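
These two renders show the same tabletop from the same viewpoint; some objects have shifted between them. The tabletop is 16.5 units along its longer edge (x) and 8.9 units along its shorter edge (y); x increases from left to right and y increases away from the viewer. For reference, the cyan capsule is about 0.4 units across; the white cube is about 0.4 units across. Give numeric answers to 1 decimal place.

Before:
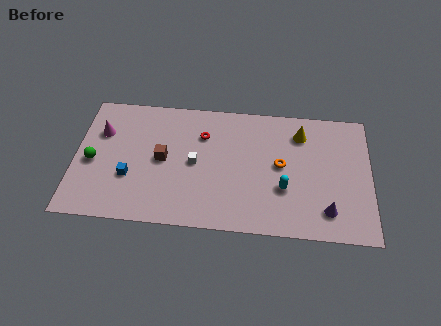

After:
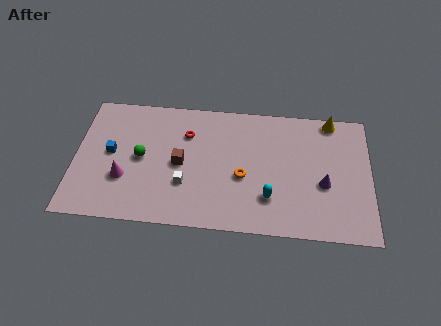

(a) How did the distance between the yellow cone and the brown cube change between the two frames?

+1.1

The distance was about 8.1 in the first image and 9.2 in the second, so they moved 1.1 units further apart.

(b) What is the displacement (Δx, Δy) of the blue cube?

(-1.1, 1.6)

The blue cube started near (3.1, 3.1) and ended near (2.0, 4.7).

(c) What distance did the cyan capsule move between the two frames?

1.1

The cyan capsule moved from about (11.7, 3.1) to (10.9, 2.4), a distance of √(0.8² + 0.7²) ≈ 1.1.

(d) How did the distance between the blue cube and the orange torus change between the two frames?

-1.1

The distance was about 8.6 in the first image and 7.5 in the second, so they moved 1.1 units closer together.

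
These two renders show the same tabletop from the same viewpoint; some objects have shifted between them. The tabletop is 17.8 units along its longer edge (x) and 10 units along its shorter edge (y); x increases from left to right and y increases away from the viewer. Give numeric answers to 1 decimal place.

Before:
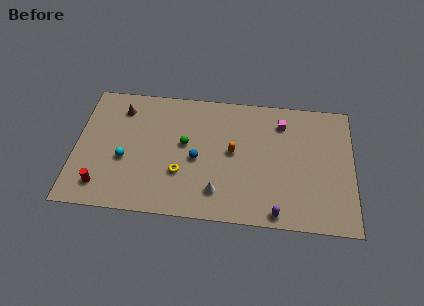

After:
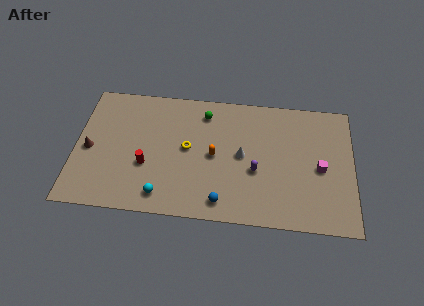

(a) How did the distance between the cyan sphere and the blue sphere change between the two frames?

-0.8

They were about 4.6 units apart before and 3.8 after — 0.8 units closer together.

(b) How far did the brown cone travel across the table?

3.9

From (2.8, 8.0) to (0.9, 4.6), the brown cone covered √(1.9² + 3.4²) ≈ 3.9 units.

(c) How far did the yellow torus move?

2.0

From (6.8, 3.3) to (7.2, 5.3), the yellow torus covered √(0.4² + 2.0²) ≈ 2.0 units.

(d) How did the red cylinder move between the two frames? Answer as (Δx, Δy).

(2.8, 1.9)

The red cylinder was at about (1.8, 1.8) and moved to about (4.6, 3.7).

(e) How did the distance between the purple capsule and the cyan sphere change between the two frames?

-3.9

They were about 10.3 units apart before and 6.4 after — 3.9 units closer together.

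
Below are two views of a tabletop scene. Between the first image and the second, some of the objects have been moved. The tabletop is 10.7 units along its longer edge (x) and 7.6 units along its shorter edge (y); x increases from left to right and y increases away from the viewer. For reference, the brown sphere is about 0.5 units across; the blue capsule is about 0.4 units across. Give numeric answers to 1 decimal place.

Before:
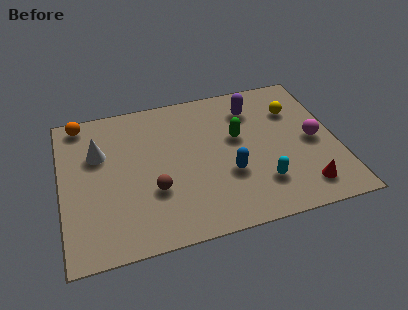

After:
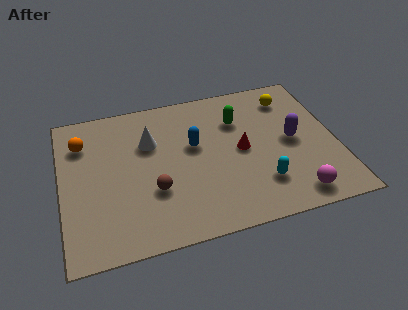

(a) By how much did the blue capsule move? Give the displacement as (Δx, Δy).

(-1.2, 1.8)

The blue capsule started near (6.4, 2.7) and ended near (5.2, 4.5).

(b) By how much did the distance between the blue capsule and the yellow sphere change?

+0.3

Before: roughly 3.9 units apart; after: 4.2. That's 0.3 units further apart.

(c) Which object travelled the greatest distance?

the red cone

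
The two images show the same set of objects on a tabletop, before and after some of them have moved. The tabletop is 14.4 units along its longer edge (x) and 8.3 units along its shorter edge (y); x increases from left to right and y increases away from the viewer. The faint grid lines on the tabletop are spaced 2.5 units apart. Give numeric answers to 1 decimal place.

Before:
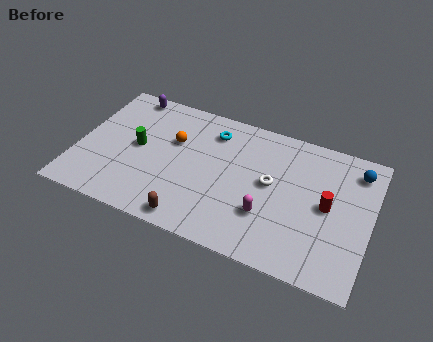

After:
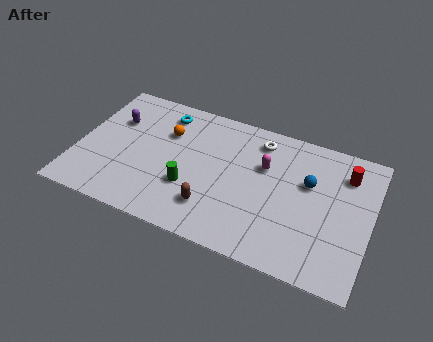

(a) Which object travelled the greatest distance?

the green cylinder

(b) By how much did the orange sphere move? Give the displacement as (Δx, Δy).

(-0.4, 0.4)

The orange sphere was at about (4.6, 5.3) and moved to about (4.2, 5.7).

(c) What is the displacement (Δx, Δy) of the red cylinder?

(0.7, 2.2)

From the two frames, the red cylinder sits at roughly (12.3, 4.2) before and (13.0, 6.4) after.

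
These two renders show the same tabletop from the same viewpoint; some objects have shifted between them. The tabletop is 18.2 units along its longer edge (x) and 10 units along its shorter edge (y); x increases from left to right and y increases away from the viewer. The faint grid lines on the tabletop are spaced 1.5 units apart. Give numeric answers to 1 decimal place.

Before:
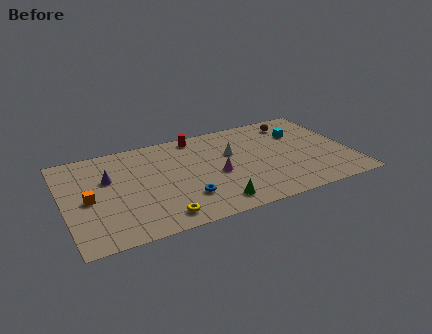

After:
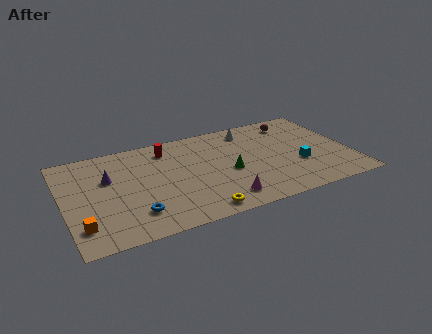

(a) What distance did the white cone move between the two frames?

2.5

The white cone was near (10.8, 6.3) before and (12.2, 8.4) after, so it travelled √(1.4² + 2.1²) ≈ 2.5 units.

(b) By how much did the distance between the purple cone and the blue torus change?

-1.5

Before: roughly 5.8 units apart; after: 4.3. That's 1.5 units closer together.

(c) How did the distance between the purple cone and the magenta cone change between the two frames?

+1.3

They were about 7.0 units apart before and 8.3 after — 1.3 units further apart.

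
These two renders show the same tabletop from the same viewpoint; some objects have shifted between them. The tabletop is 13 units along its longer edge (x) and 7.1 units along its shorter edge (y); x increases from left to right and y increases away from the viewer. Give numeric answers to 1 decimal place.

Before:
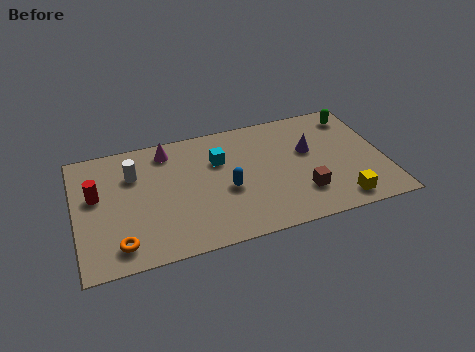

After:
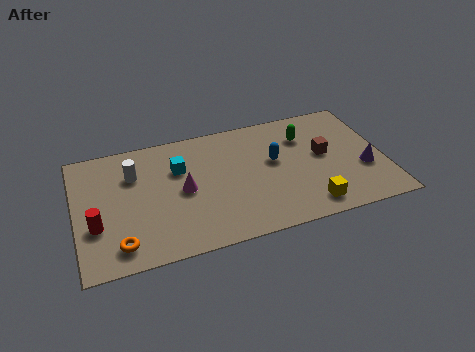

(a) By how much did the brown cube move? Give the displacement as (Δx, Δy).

(1.1, 2.0)

From the two frames, the brown cube sits at roughly (9.4, 1.9) before and (10.5, 3.9) after.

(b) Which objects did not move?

the white cylinder and the orange torus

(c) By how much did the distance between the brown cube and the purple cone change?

-0.4

The distance was about 2.5 in the first image and 2.1 in the second, so they moved 0.4 units closer together.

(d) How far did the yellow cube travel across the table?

1.3

From (10.9, 1.0) to (9.6, 1.1), the yellow cube covered √(1.3² + 0.1²) ≈ 1.3 units.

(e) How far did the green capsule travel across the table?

2.3

The green capsule moved from about (12.0, 5.9) to (9.8, 5.2), a distance of √(2.2² + 0.7²) ≈ 2.3.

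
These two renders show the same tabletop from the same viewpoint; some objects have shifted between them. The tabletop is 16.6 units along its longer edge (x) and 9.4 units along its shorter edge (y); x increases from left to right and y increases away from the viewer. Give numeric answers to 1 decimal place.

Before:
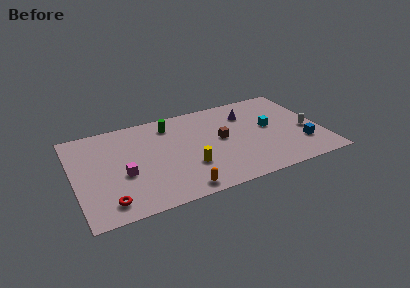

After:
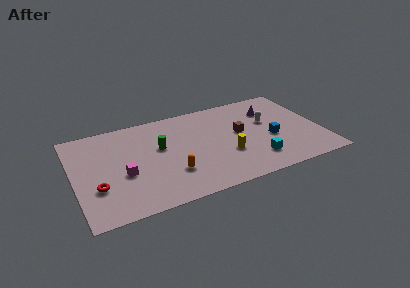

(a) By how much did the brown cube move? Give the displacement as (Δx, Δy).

(1.3, 0.2)

The brown cube started near (9.9, 5.0) and ended near (11.2, 5.2).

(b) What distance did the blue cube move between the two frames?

2.3

From (15.1, 2.6) to (13.2, 3.9), the blue cube covered √(1.9² + 1.3²) ≈ 2.3 units.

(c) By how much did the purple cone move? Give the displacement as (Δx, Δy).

(1.6, -0.1)

The purple cone was at about (11.9, 7.0) and moved to about (13.5, 6.9).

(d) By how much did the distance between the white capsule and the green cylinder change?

-2.3

The distance was about 9.7 in the first image and 7.4 in the second, so they moved 2.3 units closer together.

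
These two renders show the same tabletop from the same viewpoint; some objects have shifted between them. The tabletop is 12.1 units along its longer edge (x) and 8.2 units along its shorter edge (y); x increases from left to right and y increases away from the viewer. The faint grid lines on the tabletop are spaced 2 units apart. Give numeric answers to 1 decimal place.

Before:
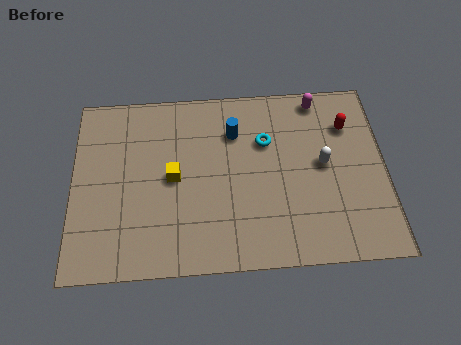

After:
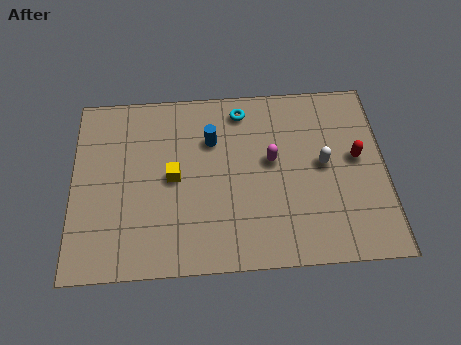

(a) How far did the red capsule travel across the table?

1.5

The red capsule was near (10.7, 6.0) before and (11.0, 4.5) after, so it travelled √(0.3² + 1.5²) ≈ 1.5 units.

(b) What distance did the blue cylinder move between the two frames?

0.9

The blue cylinder moved from about (6.3, 6.0) to (5.4, 5.7), a distance of √(0.9² + 0.3²) ≈ 0.9.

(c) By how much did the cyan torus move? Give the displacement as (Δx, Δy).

(-0.9, 1.5)

The cyan torus started near (7.5, 5.5) and ended near (6.6, 7.0).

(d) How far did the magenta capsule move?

3.3

The magenta capsule was near (9.6, 7.3) before and (7.7, 4.6) after, so it travelled √(1.9² + 2.7²) ≈ 3.3 units.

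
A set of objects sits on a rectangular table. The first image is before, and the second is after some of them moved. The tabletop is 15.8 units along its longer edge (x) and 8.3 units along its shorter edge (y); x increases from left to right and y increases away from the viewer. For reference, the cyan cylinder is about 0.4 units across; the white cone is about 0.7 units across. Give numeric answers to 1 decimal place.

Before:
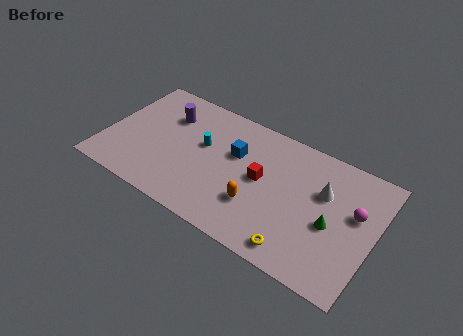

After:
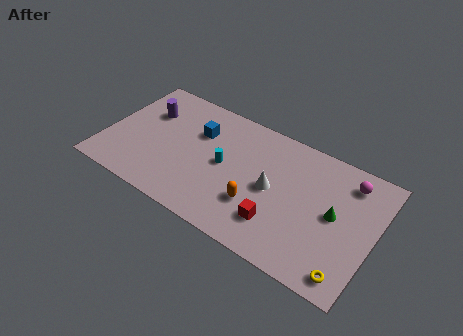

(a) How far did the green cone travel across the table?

0.7

From (13.4, 3.6) to (13.5, 4.3), the green cone covered √(0.1² + 0.7²) ≈ 0.7 units.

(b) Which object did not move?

the orange capsule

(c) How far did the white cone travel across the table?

3.1

The white cone moved from about (12.7, 5.4) to (9.9, 4.1), a distance of √(2.8² + 1.3²) ≈ 3.1.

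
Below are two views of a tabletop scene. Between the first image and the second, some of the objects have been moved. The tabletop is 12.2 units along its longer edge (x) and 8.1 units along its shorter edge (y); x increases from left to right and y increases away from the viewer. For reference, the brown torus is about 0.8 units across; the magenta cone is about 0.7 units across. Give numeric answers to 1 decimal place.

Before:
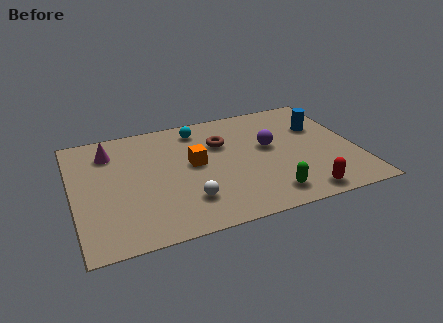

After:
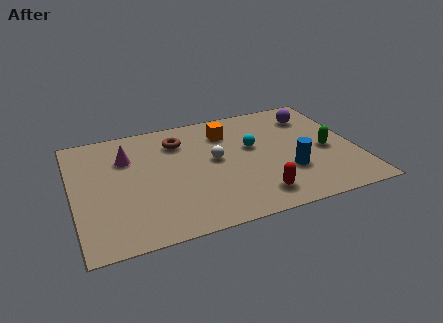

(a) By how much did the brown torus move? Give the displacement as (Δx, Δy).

(-1.8, 0.7)

The brown torus was at about (6.5, 5.5) and moved to about (4.7, 6.2).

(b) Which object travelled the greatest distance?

the green capsule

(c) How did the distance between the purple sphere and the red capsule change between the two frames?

+1.9

Before: roughly 3.8 units apart; after: 5.7. That's 1.9 units further apart.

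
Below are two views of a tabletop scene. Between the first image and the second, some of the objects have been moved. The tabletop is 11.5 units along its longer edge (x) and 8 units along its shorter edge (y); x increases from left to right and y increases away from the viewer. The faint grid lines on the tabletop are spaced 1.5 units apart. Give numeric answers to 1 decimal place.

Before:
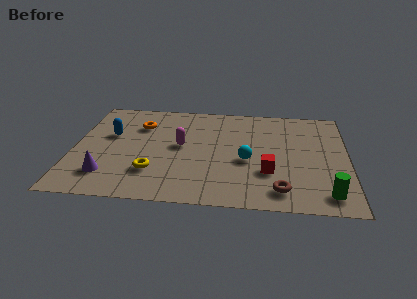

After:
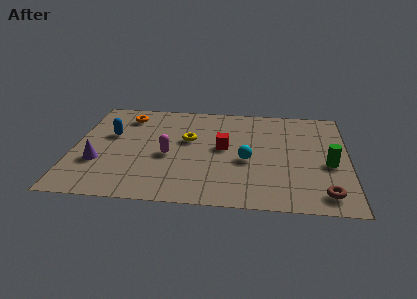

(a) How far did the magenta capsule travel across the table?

0.9

The magenta capsule moved from about (4.5, 4.3) to (4.0, 3.5), a distance of √(0.5² + 0.8²) ≈ 0.9.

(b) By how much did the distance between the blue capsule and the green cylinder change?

-0.5

The distance was about 9.8 in the first image and 9.3 in the second, so they moved 0.5 units closer together.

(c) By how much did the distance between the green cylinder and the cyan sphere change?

-0.6

They were about 4.0 units apart before and 3.4 after — 0.6 units closer together.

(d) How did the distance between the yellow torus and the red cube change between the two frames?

-3.2

They were about 4.8 units apart before and 1.6 after — 3.2 units closer together.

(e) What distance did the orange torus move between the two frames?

0.9

The orange torus was near (2.7, 5.8) before and (2.1, 6.5) after, so it travelled √(0.6² + 0.7²) ≈ 0.9 units.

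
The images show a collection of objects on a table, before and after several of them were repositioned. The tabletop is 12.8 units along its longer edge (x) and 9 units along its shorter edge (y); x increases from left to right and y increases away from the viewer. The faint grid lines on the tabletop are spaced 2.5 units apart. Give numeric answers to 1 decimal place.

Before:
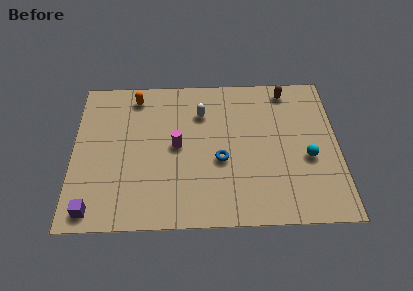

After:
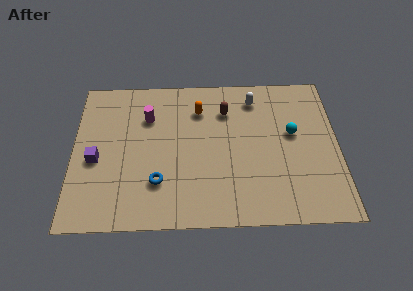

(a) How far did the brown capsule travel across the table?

3.2

The brown capsule moved from about (10.4, 7.9) to (7.4, 6.7), a distance of √(3.0² + 1.2²) ≈ 3.2.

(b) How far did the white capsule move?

2.7

The white capsule was near (6.2, 6.6) before and (8.8, 7.4) after, so it travelled √(2.6² + 0.8²) ≈ 2.7 units.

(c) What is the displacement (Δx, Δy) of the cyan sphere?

(-0.7, 1.5)

The cyan sphere was at about (11.3, 3.7) and moved to about (10.6, 5.2).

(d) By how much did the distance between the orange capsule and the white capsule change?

-0.6

Before: roughly 3.4 units apart; after: 2.8. That's 0.6 units closer together.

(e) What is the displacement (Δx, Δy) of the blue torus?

(-3.0, -1.2)

The blue torus started near (7.1, 3.7) and ended near (4.1, 2.5).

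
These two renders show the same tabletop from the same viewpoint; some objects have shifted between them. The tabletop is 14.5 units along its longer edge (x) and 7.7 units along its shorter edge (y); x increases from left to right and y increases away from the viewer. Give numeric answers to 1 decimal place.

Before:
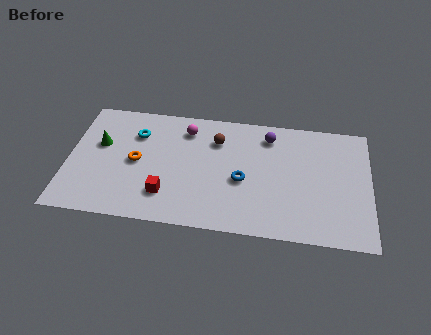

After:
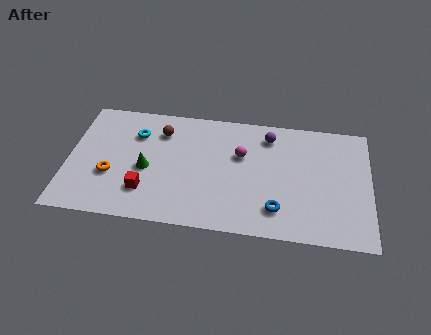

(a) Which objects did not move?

the purple sphere and the cyan torus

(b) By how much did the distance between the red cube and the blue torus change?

+2.4

They were about 3.9 units apart before and 6.3 after — 2.4 units further apart.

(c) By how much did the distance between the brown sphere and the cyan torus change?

-2.7

They were about 3.9 units apart before and 1.2 after — 2.7 units closer together.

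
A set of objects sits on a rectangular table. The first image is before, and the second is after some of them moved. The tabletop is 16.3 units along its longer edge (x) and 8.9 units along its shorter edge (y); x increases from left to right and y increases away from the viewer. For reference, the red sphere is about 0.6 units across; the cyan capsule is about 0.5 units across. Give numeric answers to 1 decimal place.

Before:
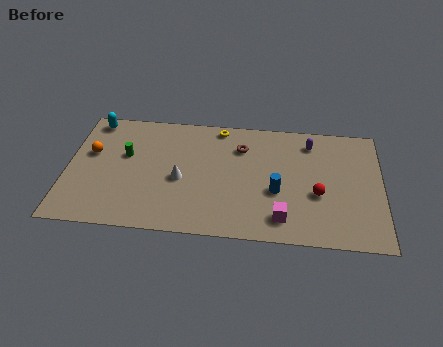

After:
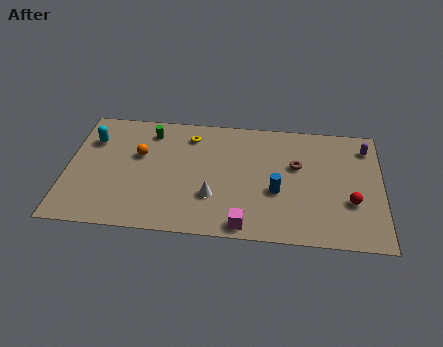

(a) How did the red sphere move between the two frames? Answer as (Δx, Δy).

(1.7, -0.4)

The red sphere was at about (13.0, 3.5) and moved to about (14.7, 3.1).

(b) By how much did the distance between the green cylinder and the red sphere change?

+1.1

The distance was about 10.2 in the first image and 11.3 in the second, so they moved 1.1 units further apart.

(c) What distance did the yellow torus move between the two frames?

1.7

The yellow torus was near (7.8, 8.0) before and (6.3, 7.2) after, so it travelled √(1.5² + 0.8²) ≈ 1.7 units.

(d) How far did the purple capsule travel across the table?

2.9

The purple capsule moved from about (12.6, 7.3) to (15.5, 7.2), a distance of √(2.9² + 0.1²) ≈ 2.9.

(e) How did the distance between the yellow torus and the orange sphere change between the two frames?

-4.0

The distance was about 7.1 in the first image and 3.1 in the second, so they moved 4.0 units closer together.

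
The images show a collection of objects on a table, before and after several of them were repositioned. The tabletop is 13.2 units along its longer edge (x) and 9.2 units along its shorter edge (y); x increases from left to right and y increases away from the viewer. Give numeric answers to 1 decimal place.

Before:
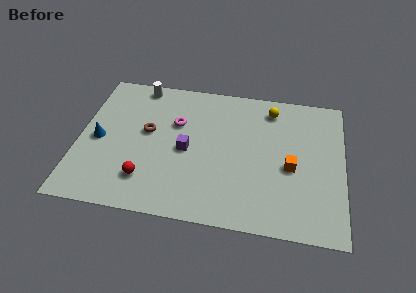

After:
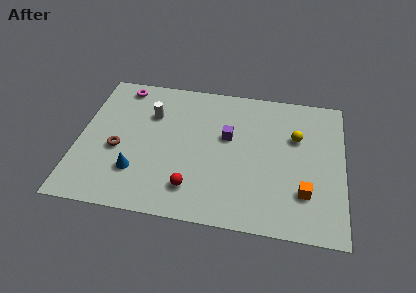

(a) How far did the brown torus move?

2.0

The brown torus was near (3.4, 5.2) before and (2.0, 3.8) after, so it travelled √(1.4² + 1.4²) ≈ 2.0 units.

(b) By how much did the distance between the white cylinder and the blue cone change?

-0.5

They were about 4.4 units apart before and 3.9 after — 0.5 units closer together.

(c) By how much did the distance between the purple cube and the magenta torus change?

+4.3

They were about 1.8 units apart before and 6.1 after — 4.3 units further apart.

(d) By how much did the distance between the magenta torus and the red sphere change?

+3.2

They were about 4.1 units apart before and 7.3 after — 3.2 units further apart.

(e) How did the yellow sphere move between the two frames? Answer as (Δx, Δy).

(1.3, -1.7)

From the two frames, the yellow sphere sits at roughly (9.5, 7.7) before and (10.8, 6.0) after.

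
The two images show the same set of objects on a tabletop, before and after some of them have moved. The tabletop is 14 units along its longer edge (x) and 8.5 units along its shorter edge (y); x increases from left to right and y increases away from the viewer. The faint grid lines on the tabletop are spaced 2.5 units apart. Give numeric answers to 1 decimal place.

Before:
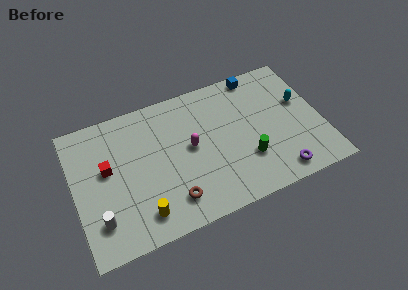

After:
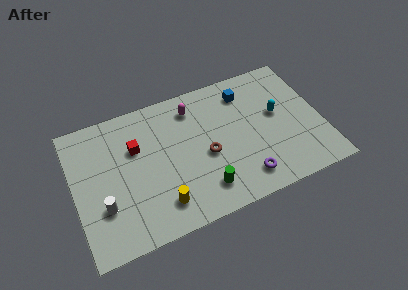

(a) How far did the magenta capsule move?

2.4

From (6.6, 4.5) to (7.0, 6.9), the magenta capsule covered √(0.4² + 2.4²) ≈ 2.4 units.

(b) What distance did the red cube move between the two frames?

1.8

The red cube was near (1.9, 4.9) before and (3.6, 5.6) after, so it travelled √(1.7² + 0.7²) ≈ 1.8 units.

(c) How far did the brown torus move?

3.0

The brown torus moved from about (5.2, 1.7) to (7.4, 3.7), a distance of √(2.2² + 2.0²) ≈ 3.0.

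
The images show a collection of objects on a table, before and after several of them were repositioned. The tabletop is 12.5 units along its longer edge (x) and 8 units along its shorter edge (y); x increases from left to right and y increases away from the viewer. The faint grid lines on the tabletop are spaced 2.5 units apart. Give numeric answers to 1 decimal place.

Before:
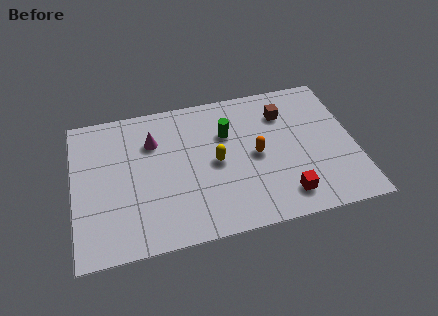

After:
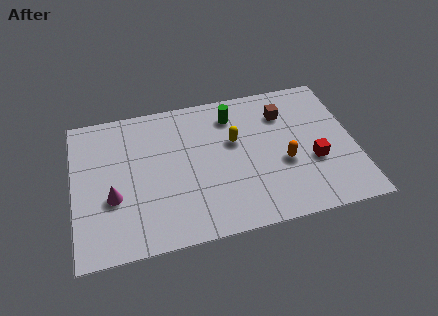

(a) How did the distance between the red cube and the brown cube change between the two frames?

-1.4

They were about 4.6 units apart before and 3.2 after — 1.4 units closer together.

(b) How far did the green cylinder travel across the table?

1.0

The green cylinder moved from about (6.9, 5.4) to (7.2, 6.4), a distance of √(0.3² + 1.0²) ≈ 1.0.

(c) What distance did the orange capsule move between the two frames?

1.4

From (8.1, 3.9) to (9.3, 3.2), the orange capsule covered √(1.2² + 0.7²) ≈ 1.4 units.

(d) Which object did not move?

the brown cube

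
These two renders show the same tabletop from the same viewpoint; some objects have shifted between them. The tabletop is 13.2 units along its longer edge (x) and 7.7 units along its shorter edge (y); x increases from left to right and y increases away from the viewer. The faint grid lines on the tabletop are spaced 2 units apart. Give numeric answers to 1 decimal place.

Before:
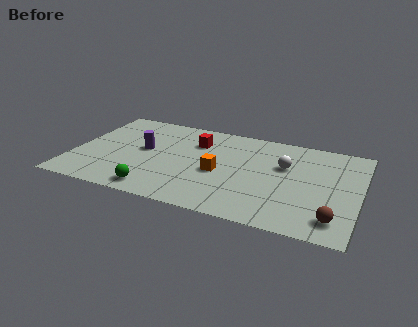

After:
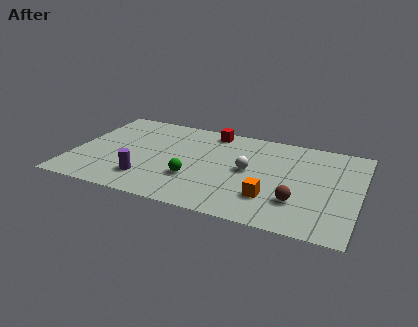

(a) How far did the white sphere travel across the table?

1.8

The white sphere moved from about (9.7, 4.9) to (8.1, 4.0), a distance of √(1.6² + 0.9²) ≈ 1.8.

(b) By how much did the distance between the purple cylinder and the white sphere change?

-1.5

The distance was about 6.5 in the first image and 5.0 in the second, so they moved 1.5 units closer together.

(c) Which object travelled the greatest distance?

the orange cube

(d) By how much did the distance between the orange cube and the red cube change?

+3.1

The distance was about 2.6 in the first image and 5.7 in the second, so they moved 3.1 units further apart.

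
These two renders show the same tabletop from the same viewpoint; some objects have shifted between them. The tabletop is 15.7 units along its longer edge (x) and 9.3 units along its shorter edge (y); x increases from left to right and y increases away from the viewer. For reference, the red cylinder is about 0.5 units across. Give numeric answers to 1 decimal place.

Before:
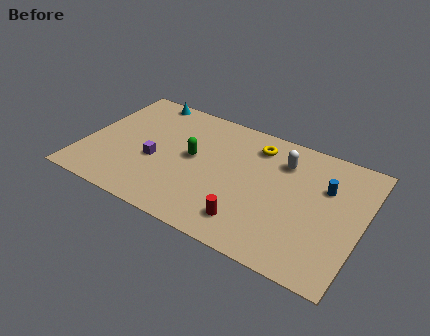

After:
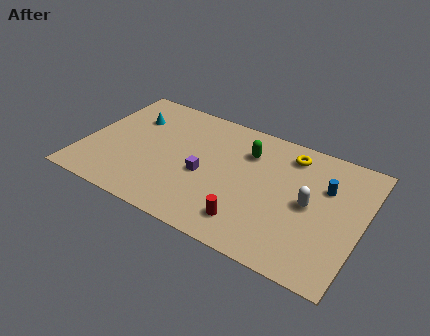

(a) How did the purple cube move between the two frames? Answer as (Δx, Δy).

(2.8, 0.2)

The purple cube started near (4.1, 3.8) and ended near (6.9, 4.0).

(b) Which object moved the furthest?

the green capsule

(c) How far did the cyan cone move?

1.9

The cyan cone was near (2.7, 8.5) before and (2.3, 6.6) after, so it travelled √(0.4² + 1.9²) ≈ 1.9 units.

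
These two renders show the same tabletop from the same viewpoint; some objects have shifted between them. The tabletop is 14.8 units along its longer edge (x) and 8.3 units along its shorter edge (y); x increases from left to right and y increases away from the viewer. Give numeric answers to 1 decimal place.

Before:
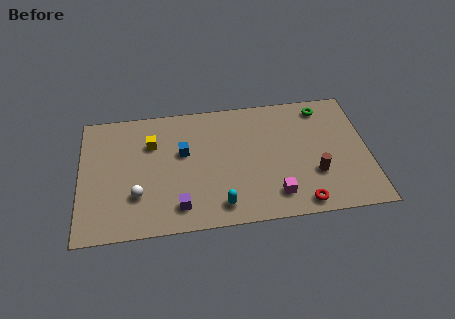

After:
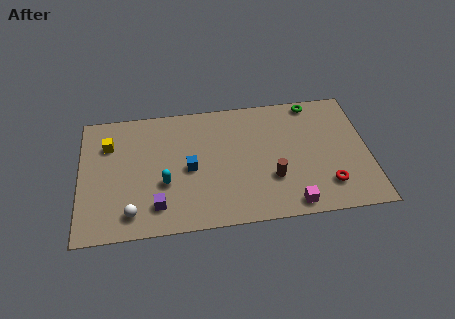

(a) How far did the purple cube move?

1.1

From (5.0, 1.5) to (3.9, 1.7), the purple cube covered √(1.1² + 0.2²) ≈ 1.1 units.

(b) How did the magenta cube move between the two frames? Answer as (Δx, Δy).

(0.8, -0.7)

The magenta cube was at about (9.9, 1.6) and moved to about (10.7, 0.9).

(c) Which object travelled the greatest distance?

the cyan capsule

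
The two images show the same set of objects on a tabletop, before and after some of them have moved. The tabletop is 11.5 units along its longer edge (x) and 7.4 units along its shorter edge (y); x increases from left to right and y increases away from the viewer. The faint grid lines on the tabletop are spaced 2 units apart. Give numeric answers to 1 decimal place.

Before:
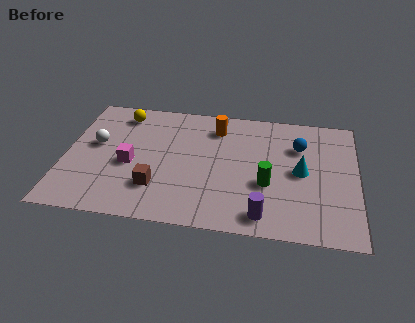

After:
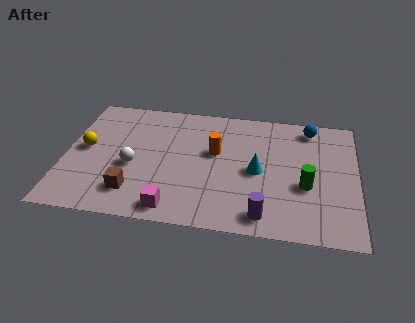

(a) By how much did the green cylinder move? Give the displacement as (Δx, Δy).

(1.5, 0.1)

The green cylinder was at about (8.0, 2.8) and moved to about (9.5, 2.9).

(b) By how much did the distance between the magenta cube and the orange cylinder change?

-0.5

They were about 4.3 units apart before and 3.8 after — 0.5 units closer together.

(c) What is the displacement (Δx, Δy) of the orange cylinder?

(0.0, -1.5)

The orange cylinder was at about (5.9, 5.9) and moved to about (5.9, 4.4).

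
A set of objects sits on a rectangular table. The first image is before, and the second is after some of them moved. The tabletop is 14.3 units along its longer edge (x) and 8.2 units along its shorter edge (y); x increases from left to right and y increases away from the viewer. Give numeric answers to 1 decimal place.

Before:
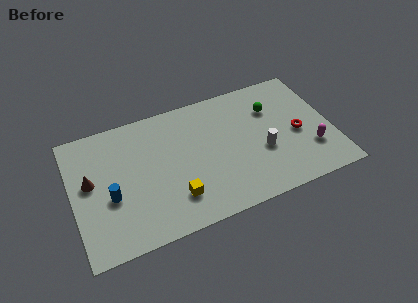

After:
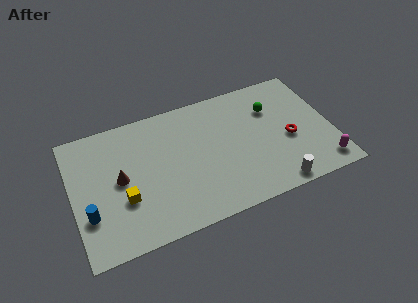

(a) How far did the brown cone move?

1.6

The brown cone moved from about (1.0, 4.6) to (2.6, 4.2), a distance of √(1.6² + 0.4²) ≈ 1.6.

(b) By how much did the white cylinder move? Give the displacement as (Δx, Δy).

(0.4, -2.4)

From the two frames, the white cylinder sits at roughly (10.4, 3.2) before and (10.8, 0.8) after.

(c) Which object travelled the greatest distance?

the yellow cube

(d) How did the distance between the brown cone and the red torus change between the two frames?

-2.1

The distance was about 11.4 in the first image and 9.3 in the second, so they moved 2.1 units closer together.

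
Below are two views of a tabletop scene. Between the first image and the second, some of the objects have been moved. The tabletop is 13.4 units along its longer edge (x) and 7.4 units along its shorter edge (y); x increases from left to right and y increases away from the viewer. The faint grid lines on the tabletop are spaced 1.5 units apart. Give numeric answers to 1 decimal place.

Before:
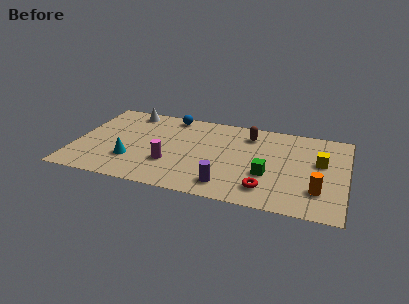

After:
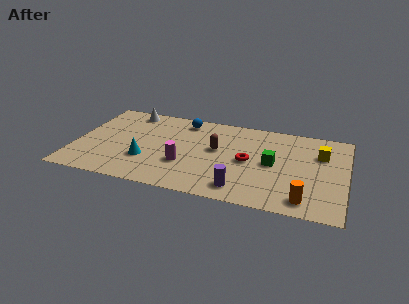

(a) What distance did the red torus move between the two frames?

2.3

The red torus was near (9.6, 1.5) before and (8.6, 3.6) after, so it travelled √(1.0² + 2.1²) ≈ 2.3 units.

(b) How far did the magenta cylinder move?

0.7

From (4.8, 2.4) to (5.5, 2.5), the magenta cylinder covered √(0.7² + 0.1²) ≈ 0.7 units.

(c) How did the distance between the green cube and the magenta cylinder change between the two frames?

-0.3

They were about 4.8 units apart before and 4.5 after — 0.3 units closer together.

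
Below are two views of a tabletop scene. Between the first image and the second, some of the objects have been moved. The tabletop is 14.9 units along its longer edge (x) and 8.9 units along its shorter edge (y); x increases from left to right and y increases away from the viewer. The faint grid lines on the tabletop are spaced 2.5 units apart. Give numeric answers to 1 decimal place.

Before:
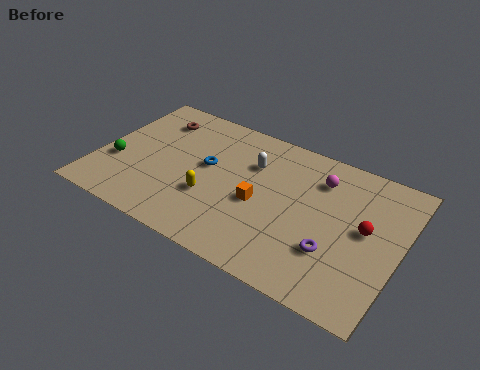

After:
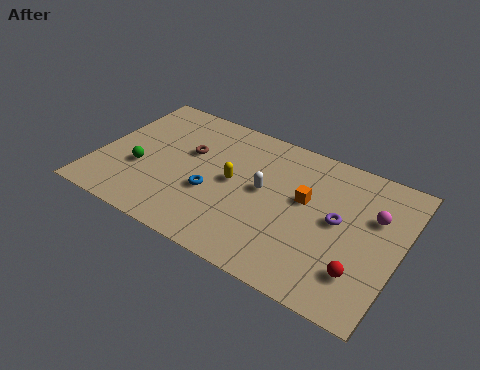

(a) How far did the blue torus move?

1.7

The blue torus moved from about (5.3, 5.0) to (5.8, 3.4), a distance of √(0.5² + 1.6²) ≈ 1.7.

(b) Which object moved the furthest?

the magenta sphere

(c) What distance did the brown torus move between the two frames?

2.5

From (2.3, 7.0) to (4.3, 5.5), the brown torus covered √(2.0² + 1.5²) ≈ 2.5 units.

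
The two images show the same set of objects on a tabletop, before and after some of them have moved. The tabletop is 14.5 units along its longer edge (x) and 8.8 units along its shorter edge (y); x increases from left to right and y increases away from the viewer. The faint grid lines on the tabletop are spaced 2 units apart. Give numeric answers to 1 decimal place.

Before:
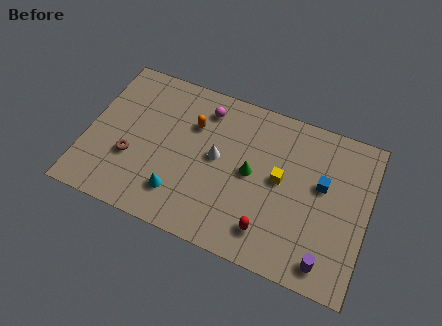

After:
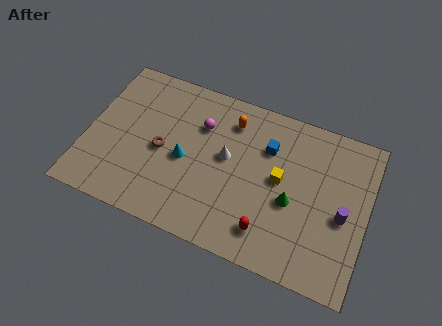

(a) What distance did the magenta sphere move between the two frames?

1.0

The magenta sphere moved from about (5.8, 7.2) to (5.7, 6.2), a distance of √(0.1² + 1.0²) ≈ 1.0.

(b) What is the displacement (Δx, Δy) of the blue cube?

(-2.9, 1.0)

The blue cube was at about (12.1, 5.2) and moved to about (9.2, 6.2).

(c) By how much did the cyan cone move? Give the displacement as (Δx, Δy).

(0.1, 2.0)

The cyan cone was at about (5.0, 2.0) and moved to about (5.1, 4.0).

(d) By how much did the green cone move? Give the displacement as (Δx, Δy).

(2.2, -0.8)

From the two frames, the green cone sits at roughly (8.5, 4.5) before and (10.7, 3.7) after.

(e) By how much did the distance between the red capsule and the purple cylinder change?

+1.2

The distance was about 3.0 in the first image and 4.2 in the second, so they moved 1.2 units further apart.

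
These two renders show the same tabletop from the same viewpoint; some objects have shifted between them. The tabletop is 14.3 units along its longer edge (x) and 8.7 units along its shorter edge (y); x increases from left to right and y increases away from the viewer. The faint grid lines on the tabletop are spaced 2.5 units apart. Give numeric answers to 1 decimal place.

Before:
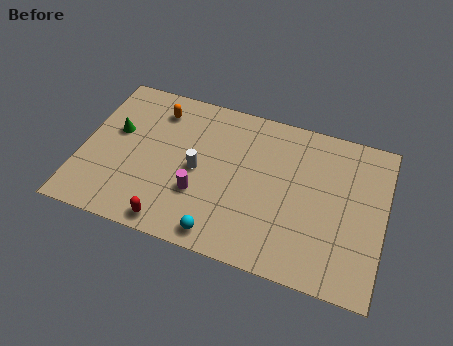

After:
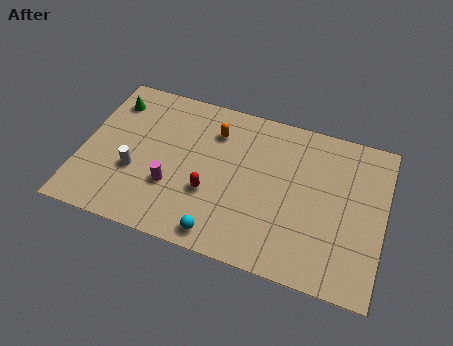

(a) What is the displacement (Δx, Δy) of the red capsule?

(1.6, 2.2)

The red capsule started near (4.6, 0.9) and ended near (6.2, 3.1).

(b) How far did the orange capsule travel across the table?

2.8

The orange capsule was near (3.3, 7.0) before and (6.1, 6.6) after, so it travelled √(2.8² + 0.4²) ≈ 2.8 units.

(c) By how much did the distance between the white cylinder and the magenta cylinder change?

+0.5

The distance was about 1.3 in the first image and 1.8 in the second, so they moved 0.5 units further apart.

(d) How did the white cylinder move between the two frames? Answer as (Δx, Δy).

(-2.9, -1.0)

The white cylinder was at about (5.5, 4.2) and moved to about (2.6, 3.2).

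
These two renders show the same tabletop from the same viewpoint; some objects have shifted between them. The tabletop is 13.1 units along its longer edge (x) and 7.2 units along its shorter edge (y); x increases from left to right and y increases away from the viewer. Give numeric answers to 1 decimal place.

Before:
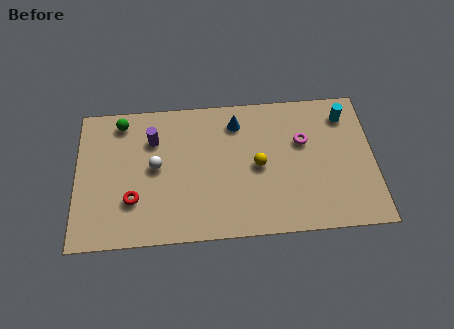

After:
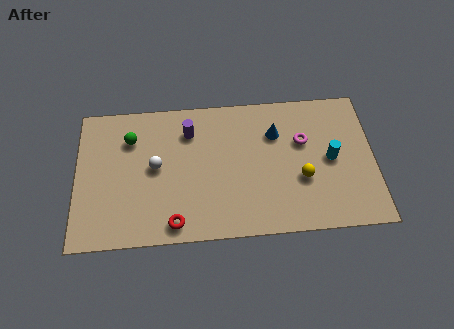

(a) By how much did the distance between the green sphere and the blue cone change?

+1.3

The distance was about 5.1 in the first image and 6.4 in the second, so they moved 1.3 units further apart.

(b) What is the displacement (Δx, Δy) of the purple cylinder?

(1.6, 0.3)

The purple cylinder was at about (3.4, 5.2) and moved to about (5.0, 5.5).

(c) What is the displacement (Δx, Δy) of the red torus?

(1.8, -1.3)

The red torus was at about (2.5, 2.2) and moved to about (4.3, 0.9).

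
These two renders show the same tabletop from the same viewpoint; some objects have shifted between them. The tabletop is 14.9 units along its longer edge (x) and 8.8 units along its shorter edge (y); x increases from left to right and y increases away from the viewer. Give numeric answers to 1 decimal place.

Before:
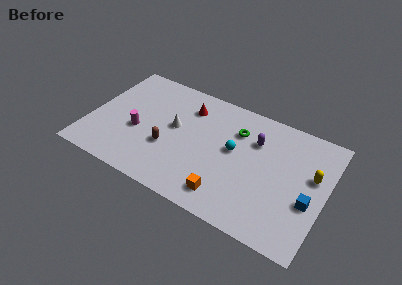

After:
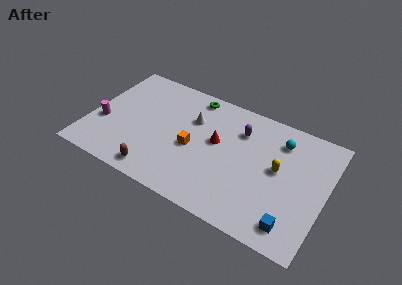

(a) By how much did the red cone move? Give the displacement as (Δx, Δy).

(2.1, -1.8)

From the two frames, the red cone sits at roughly (5.9, 6.8) before and (8.0, 5.0) after.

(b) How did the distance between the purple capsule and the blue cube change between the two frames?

+1.8

Before: roughly 4.6 units apart; after: 6.4. That's 1.8 units further apart.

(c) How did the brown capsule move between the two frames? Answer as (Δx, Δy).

(-0.4, -2.1)

The brown capsule started near (5.1, 3.2) and ended near (4.7, 1.1).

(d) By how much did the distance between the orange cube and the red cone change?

-4.4

The distance was about 6.2 in the first image and 1.8 in the second, so they moved 4.4 units closer together.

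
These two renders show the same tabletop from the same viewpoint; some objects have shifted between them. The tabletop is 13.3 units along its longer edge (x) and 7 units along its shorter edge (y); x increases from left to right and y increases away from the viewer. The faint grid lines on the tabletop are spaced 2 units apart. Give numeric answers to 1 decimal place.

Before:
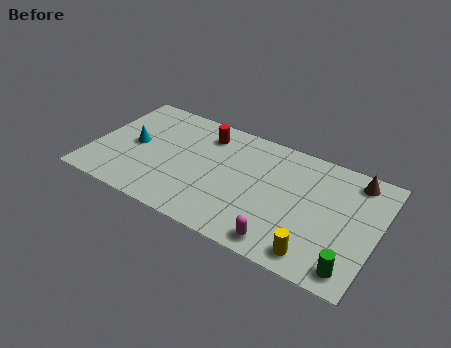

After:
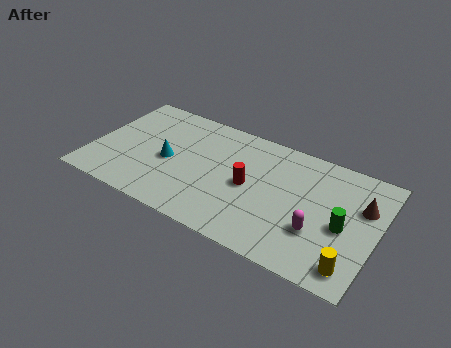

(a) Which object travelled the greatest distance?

the red cylinder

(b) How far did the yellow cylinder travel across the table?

1.6

From (10.8, 1.0) to (12.4, 1.1), the yellow cylinder covered √(1.6² + 0.1²) ≈ 1.6 units.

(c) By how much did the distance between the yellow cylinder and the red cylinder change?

-1.9

They were about 7.4 units apart before and 5.5 after — 1.9 units closer together.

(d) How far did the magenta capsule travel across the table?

2.0

The magenta capsule was near (9.3, 0.9) before and (10.7, 2.3) after, so it travelled √(1.4² + 1.4²) ≈ 2.0 units.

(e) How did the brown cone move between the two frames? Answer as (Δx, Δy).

(0.5, -1.4)

The brown cone was at about (12.0, 6.0) and moved to about (12.5, 4.6).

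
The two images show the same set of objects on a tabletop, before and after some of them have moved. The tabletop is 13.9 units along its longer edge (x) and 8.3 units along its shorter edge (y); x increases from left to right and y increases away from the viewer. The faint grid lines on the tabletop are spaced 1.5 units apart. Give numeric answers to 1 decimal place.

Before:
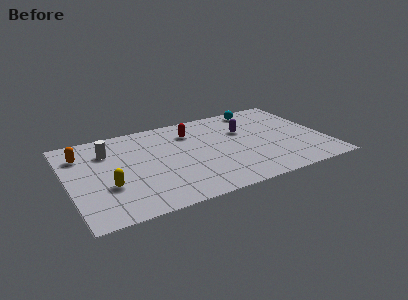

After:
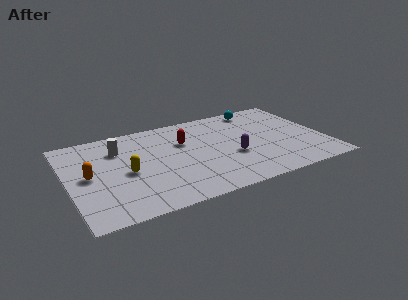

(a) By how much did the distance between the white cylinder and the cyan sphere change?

-0.6

The distance was about 8.6 in the first image and 8.0 in the second, so they moved 0.6 units closer together.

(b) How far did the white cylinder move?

0.6

From (2.3, 6.1) to (2.9, 6.1), the white cylinder covered √(0.6² + 0.0²) ≈ 0.6 units.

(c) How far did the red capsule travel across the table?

0.9

The red capsule was near (6.9, 6.3) before and (6.4, 5.5) after, so it travelled √(0.5² + 0.8²) ≈ 0.9 units.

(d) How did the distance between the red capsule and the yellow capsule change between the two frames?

-2.3

Before: roughly 6.0 units apart; after: 3.7. That's 2.3 units closer together.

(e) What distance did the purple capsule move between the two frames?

2.4

The purple capsule moved from about (9.7, 5.4) to (8.8, 3.2), a distance of √(0.9² + 2.2²) ≈ 2.4.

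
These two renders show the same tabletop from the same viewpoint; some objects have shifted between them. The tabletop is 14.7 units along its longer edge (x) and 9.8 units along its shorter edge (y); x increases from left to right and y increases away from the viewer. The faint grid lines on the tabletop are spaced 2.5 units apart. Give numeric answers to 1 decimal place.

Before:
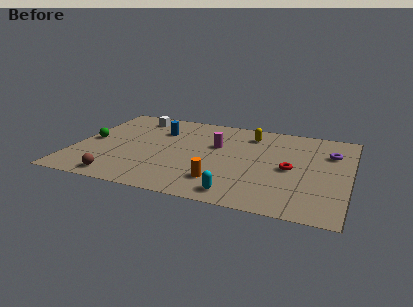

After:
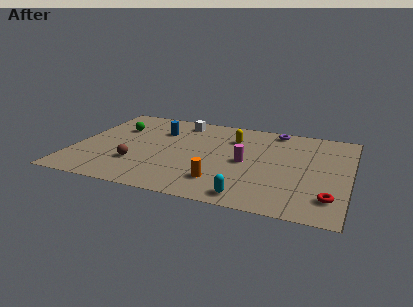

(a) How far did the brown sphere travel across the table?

1.9

The brown sphere moved from about (2.8, 1.1) to (3.5, 2.9), a distance of √(0.7² + 1.8²) ≈ 1.9.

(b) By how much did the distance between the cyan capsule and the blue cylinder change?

+0.5

Before: roughly 7.5 units apart; after: 8.0. That's 0.5 units further apart.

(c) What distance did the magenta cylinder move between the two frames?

2.2

From (7.5, 6.1) to (9.2, 4.7), the magenta cylinder covered √(1.7² + 1.4²) ≈ 2.2 units.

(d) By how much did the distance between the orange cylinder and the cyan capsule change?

+0.5

The distance was about 1.4 in the first image and 1.9 in the second, so they moved 0.5 units further apart.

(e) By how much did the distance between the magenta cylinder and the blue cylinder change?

+2.1

The distance was about 3.3 in the first image and 5.4 in the second, so they moved 2.1 units further apart.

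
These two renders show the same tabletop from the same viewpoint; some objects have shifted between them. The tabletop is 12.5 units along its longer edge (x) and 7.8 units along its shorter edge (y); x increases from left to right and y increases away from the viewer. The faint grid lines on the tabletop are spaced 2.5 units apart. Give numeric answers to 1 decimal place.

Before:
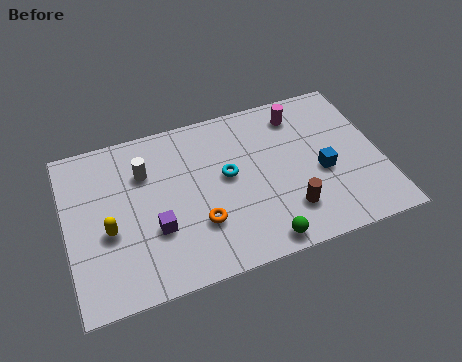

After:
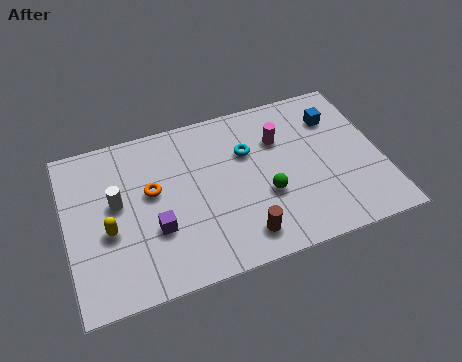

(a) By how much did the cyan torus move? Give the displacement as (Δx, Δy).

(0.9, 0.9)

From the two frames, the cyan torus sits at roughly (6.4, 4.3) before and (7.3, 5.2) after.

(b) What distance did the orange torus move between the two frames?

2.7

The orange torus moved from about (5.1, 2.4) to (3.4, 4.5), a distance of √(1.7² + 2.1²) ≈ 2.7.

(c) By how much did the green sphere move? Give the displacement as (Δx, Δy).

(0.4, 2.1)

The green sphere was at about (7.4, 0.8) and moved to about (7.8, 2.9).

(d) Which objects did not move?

the yellow capsule and the purple cube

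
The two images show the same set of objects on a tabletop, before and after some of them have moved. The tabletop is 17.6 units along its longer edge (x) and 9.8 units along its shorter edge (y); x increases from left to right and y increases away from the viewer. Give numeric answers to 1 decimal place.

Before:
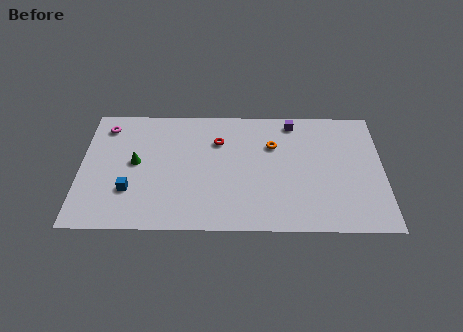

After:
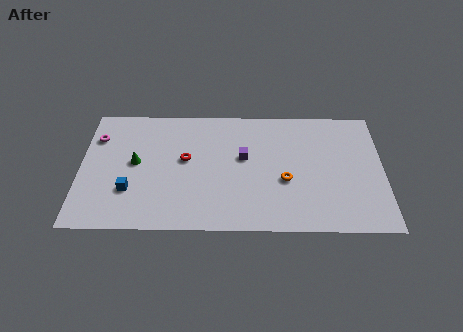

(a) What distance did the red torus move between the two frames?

2.4

From (8.0, 7.0) to (6.1, 5.5), the red torus covered √(1.9² + 1.5²) ≈ 2.4 units.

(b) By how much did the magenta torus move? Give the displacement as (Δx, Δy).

(-0.5, -0.9)

From the two frames, the magenta torus sits at roughly (1.4, 8.1) before and (0.9, 7.2) after.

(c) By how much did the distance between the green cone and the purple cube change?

-3.5

The distance was about 9.8 in the first image and 6.3 in the second, so they moved 3.5 units closer together.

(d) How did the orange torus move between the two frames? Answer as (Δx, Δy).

(0.7, -2.8)

From the two frames, the orange torus sits at roughly (11.2, 6.7) before and (11.9, 3.9) after.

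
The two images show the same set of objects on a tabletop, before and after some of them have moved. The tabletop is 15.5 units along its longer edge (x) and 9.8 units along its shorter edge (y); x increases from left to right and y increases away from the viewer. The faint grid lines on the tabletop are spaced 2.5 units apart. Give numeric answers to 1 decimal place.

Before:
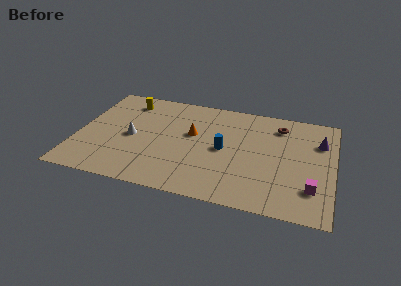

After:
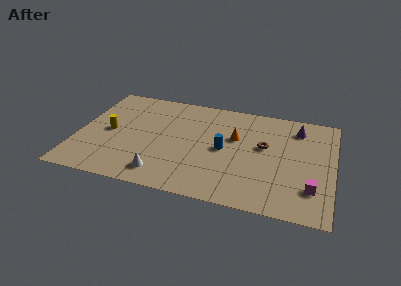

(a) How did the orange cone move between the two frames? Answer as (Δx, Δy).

(2.6, 0.3)

The orange cone was at about (6.9, 5.8) and moved to about (9.5, 6.1).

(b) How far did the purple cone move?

1.7

The purple cone was near (14.6, 6.9) before and (13.2, 7.9) after, so it travelled √(1.4² + 1.0²) ≈ 1.7 units.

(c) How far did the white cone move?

3.7

From (3.3, 4.6) to (5.4, 1.6), the white cone covered √(2.1² + 3.0²) ≈ 3.7 units.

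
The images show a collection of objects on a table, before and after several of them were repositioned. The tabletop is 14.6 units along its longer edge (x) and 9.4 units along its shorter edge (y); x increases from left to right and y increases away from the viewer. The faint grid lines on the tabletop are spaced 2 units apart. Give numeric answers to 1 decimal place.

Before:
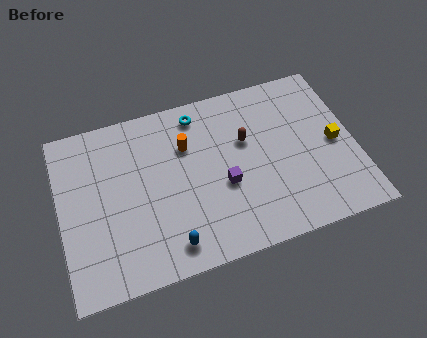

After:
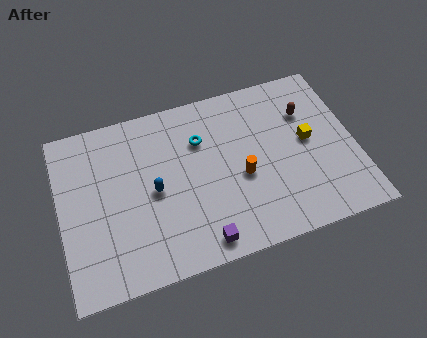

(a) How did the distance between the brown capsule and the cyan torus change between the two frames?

+2.2

The distance was about 3.1 in the first image and 5.3 in the second, so they moved 2.2 units further apart.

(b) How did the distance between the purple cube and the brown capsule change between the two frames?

+5.5

The distance was about 2.5 in the first image and 8.0 in the second, so they moved 5.5 units further apart.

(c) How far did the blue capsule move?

3.1

From (5.1, 1.4) to (4.6, 4.5), the blue capsule covered √(0.5² + 3.1²) ≈ 3.1 units.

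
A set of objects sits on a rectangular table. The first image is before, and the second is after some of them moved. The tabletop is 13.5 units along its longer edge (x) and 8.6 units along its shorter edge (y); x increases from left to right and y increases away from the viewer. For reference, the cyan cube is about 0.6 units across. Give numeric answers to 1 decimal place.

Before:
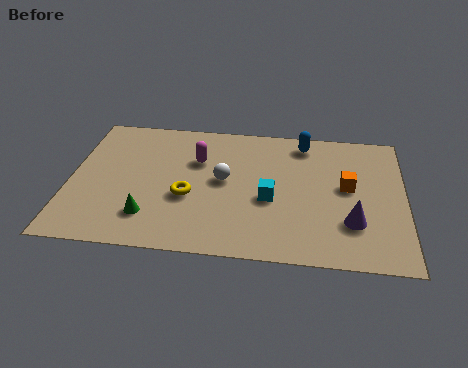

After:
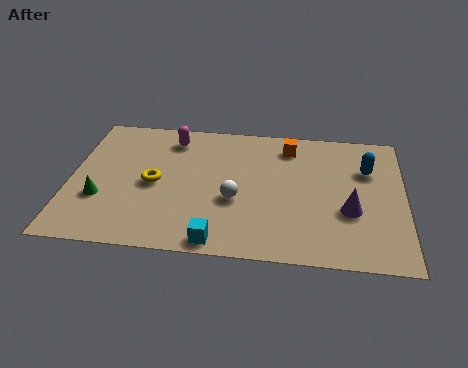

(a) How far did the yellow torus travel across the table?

1.6

From (4.8, 3.4) to (3.4, 4.1), the yellow torus covered √(1.4² + 0.7²) ≈ 1.6 units.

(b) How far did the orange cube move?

3.4

The orange cube was near (11.2, 4.7) before and (8.8, 7.1) after, so it travelled √(2.4² + 2.4²) ≈ 3.4 units.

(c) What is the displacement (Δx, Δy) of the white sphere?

(0.5, -1.2)

The white sphere was at about (6.2, 4.6) and moved to about (6.7, 3.4).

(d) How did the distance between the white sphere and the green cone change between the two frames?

+1.5

Before: roughly 3.9 units apart; after: 5.4. That's 1.5 units further apart.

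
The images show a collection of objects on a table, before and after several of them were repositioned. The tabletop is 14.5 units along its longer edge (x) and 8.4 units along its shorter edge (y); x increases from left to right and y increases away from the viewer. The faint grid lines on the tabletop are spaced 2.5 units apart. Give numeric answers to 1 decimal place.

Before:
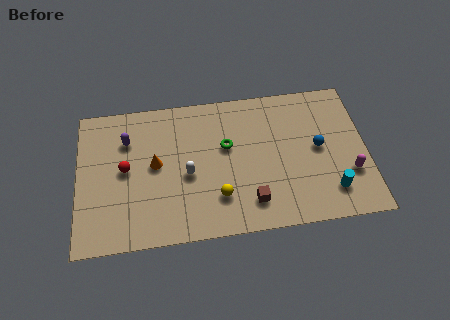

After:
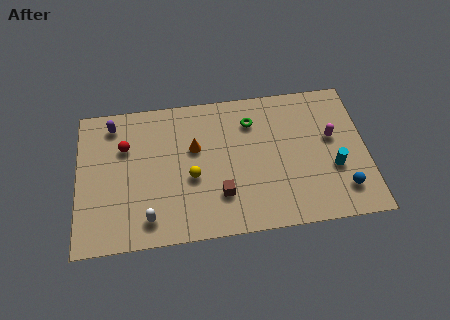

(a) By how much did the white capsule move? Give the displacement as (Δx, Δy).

(-2.0, -2.3)

The white capsule started near (5.5, 3.7) and ended near (3.5, 1.4).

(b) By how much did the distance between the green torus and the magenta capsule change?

-2.3

They were about 6.6 units apart before and 4.3 after — 2.3 units closer together.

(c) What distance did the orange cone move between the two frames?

2.1

The orange cone moved from about (3.9, 4.5) to (5.9, 5.2), a distance of √(2.0² + 0.7²) ≈ 2.1.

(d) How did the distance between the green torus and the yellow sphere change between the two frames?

+1.3

They were about 2.9 units apart before and 4.2 after — 1.3 units further apart.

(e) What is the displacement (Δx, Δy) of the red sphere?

(0.0, 1.3)

The red sphere started near (2.4, 4.4) and ended near (2.4, 5.7).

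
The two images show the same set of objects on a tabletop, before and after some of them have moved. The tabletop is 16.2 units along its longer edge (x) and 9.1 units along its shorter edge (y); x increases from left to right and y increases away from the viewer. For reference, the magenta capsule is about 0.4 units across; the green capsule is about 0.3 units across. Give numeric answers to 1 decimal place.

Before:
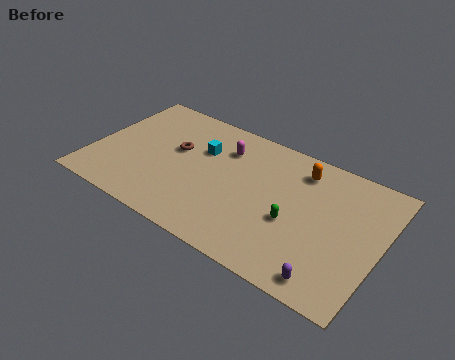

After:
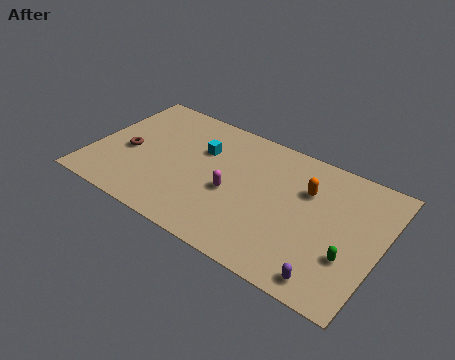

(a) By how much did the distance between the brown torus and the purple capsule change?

+1.9

The distance was about 10.3 in the first image and 12.2 in the second, so they moved 1.9 units further apart.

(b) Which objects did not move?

the purple capsule and the cyan cube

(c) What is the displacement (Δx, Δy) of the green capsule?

(3.2, -0.7)

The green capsule was at about (11.5, 3.7) and moved to about (14.7, 3.0).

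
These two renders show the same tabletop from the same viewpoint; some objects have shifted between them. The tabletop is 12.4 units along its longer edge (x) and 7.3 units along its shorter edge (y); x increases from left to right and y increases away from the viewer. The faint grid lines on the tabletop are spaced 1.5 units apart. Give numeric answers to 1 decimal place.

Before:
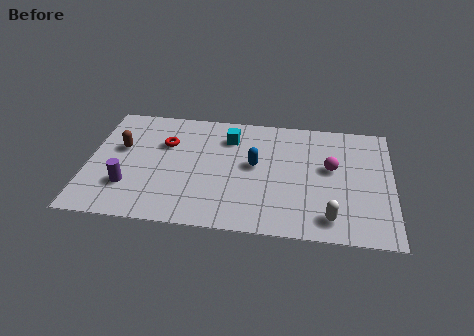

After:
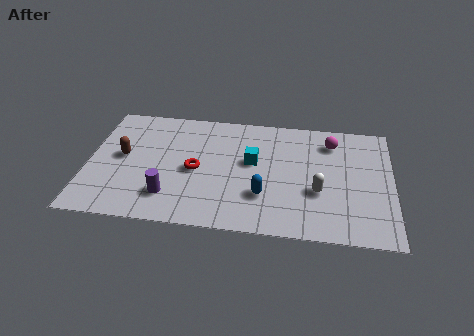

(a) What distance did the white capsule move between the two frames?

1.6

From (9.9, 1.2) to (9.4, 2.7), the white capsule covered √(0.5² + 1.5²) ≈ 1.6 units.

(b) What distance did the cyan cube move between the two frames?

1.7

The cyan cube moved from about (5.7, 5.6) to (6.7, 4.2), a distance of √(1.0² + 1.4²) ≈ 1.7.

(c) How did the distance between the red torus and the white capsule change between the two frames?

-2.7

Before: roughly 7.7 units apart; after: 5.0. That's 2.7 units closer together.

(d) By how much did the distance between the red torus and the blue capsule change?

-0.8

Before: roughly 3.8 units apart; after: 3.0. That's 0.8 units closer together.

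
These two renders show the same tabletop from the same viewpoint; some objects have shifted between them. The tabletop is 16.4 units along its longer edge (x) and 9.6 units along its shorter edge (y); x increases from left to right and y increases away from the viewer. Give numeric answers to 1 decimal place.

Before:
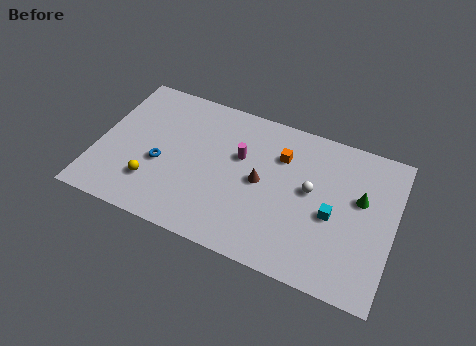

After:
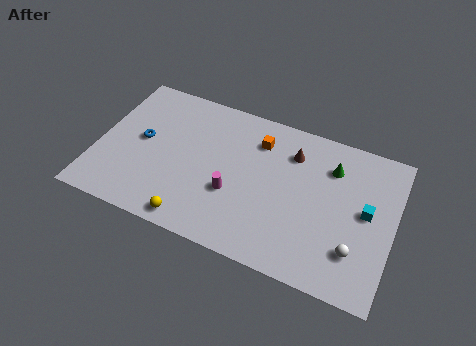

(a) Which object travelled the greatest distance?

the white sphere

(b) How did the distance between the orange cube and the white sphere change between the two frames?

+5.2

Before: roughly 2.4 units apart; after: 7.6. That's 5.2 units further apart.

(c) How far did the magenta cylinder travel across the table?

2.5

From (7.8, 6.0) to (7.7, 3.5), the magenta cylinder covered √(0.1² + 2.5²) ≈ 2.5 units.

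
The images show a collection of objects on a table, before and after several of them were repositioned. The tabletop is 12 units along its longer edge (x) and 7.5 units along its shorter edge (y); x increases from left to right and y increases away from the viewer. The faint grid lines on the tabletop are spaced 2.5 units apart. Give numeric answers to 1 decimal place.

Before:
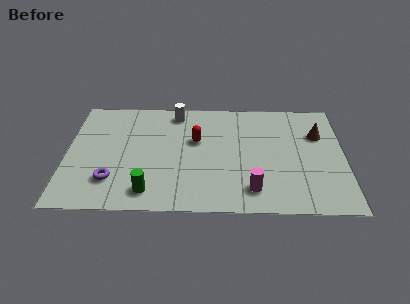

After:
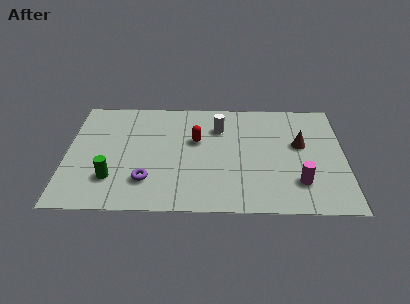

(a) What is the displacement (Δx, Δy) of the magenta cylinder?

(2.0, 0.5)

From the two frames, the magenta cylinder sits at roughly (8.0, 1.4) before and (10.0, 1.9) after.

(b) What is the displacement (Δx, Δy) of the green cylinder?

(-1.6, 0.8)

From the two frames, the green cylinder sits at roughly (3.6, 1.2) before and (2.0, 2.0) after.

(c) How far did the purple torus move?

1.5

The purple torus moved from about (2.0, 1.9) to (3.5, 1.9), a distance of √(1.5² + 0.0²) ≈ 1.5.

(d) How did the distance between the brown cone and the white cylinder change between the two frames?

-2.7

Before: roughly 6.4 units apart; after: 3.7. That's 2.7 units closer together.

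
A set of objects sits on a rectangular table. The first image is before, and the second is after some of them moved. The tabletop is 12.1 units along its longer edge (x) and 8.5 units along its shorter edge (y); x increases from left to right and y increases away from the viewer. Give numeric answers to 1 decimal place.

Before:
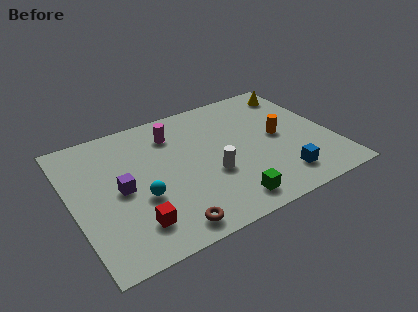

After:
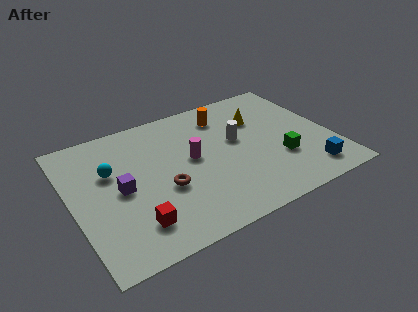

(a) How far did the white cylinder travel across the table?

2.3

The white cylinder moved from about (6.3, 3.2) to (7.8, 4.9), a distance of √(1.5² + 1.7²) ≈ 2.3.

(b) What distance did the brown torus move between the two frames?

2.3

The brown torus moved from about (3.9, 1.0) to (4.1, 3.3), a distance of √(0.2² + 2.3²) ≈ 2.3.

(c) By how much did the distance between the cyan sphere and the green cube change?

+3.8

Before: roughly 4.2 units apart; after: 8.0. That's 3.8 units further apart.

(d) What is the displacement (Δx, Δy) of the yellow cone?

(-2.1, -1.2)

From the two frames, the yellow cone sits at roughly (11.1, 7.1) before and (9.0, 5.9) after.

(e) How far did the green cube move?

3.2

The green cube moved from about (6.7, 1.2) to (9.5, 2.8), a distance of √(2.8² + 1.6²) ≈ 3.2.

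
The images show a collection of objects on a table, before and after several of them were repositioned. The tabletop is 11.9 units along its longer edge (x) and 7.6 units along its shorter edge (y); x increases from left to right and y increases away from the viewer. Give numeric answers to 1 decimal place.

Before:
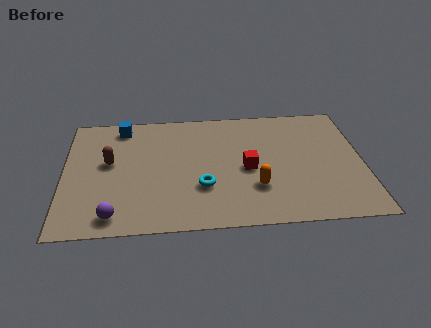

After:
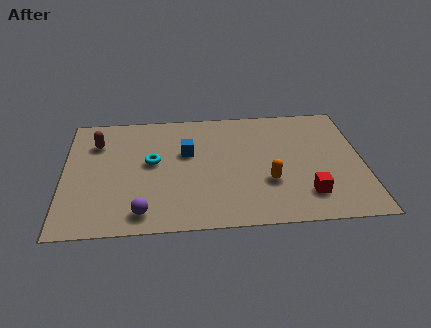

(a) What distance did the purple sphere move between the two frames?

1.1

The purple sphere was near (2.0, 1.0) before and (3.1, 1.1) after, so it travelled √(1.1² + 0.1²) ≈ 1.1 units.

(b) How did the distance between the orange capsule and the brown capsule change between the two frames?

+1.3

The distance was about 6.1 in the first image and 7.4 in the second, so they moved 1.3 units further apart.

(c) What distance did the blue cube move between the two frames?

3.2

The blue cube moved from about (2.3, 6.6) to (4.9, 4.7), a distance of √(2.6² + 1.9²) ≈ 3.2.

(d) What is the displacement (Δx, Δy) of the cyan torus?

(-2.0, 1.7)

From the two frames, the cyan torus sits at roughly (5.5, 2.5) before and (3.5, 4.2) after.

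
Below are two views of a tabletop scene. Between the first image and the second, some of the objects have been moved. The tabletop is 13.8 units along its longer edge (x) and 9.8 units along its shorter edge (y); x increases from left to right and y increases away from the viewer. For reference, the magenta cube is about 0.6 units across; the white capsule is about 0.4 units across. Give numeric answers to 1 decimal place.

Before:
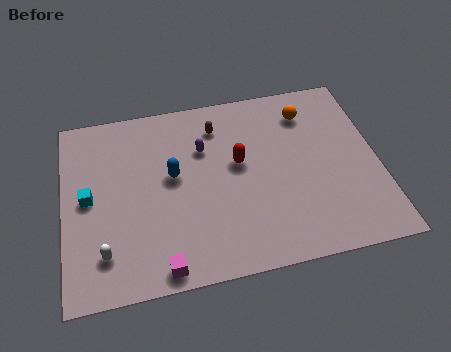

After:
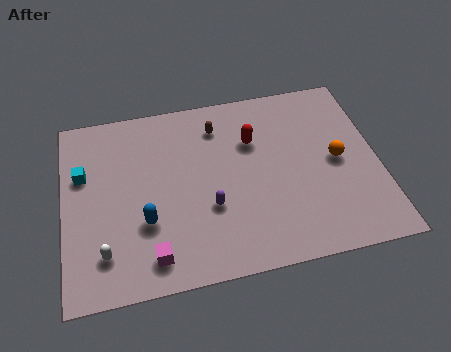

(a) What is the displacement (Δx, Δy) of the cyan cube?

(-0.2, 1.3)

The cyan cube was at about (1.1, 5.0) and moved to about (0.9, 6.3).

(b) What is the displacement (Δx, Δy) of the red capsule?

(0.7, 1.1)

From the two frames, the red capsule sits at roughly (7.7, 5.6) before and (8.4, 6.7) after.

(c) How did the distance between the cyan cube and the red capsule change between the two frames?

+0.9

They were about 6.6 units apart before and 7.5 after — 0.9 units further apart.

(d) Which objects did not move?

the brown capsule and the white capsule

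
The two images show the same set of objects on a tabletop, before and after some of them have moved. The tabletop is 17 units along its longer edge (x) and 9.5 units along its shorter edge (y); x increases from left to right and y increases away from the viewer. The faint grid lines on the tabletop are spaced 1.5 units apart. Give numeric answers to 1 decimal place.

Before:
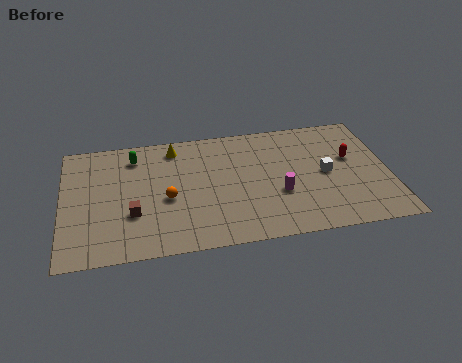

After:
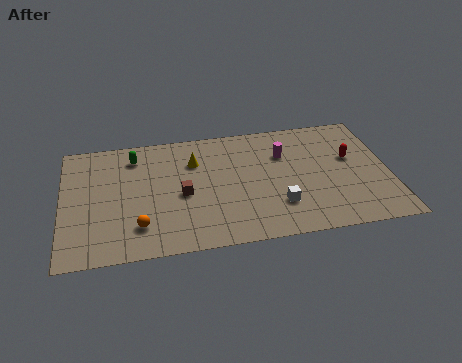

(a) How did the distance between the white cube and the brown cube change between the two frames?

-5.0

The distance was about 10.2 in the first image and 5.2 in the second, so they moved 5.0 units closer together.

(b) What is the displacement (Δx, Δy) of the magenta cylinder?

(0.4, 3.1)

The magenta cylinder started near (11.2, 3.5) and ended near (11.6, 6.6).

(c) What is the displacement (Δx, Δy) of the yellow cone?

(1.0, -1.3)

From the two frames, the yellow cone sits at roughly (5.9, 8.1) before and (6.9, 6.8) after.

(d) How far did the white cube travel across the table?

3.3

From (13.7, 4.7) to (11.1, 2.6), the white cube covered √(2.6² + 2.1²) ≈ 3.3 units.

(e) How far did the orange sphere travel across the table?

2.4

The orange sphere moved from about (5.4, 4.1) to (3.9, 2.2), a distance of √(1.5² + 1.9²) ≈ 2.4.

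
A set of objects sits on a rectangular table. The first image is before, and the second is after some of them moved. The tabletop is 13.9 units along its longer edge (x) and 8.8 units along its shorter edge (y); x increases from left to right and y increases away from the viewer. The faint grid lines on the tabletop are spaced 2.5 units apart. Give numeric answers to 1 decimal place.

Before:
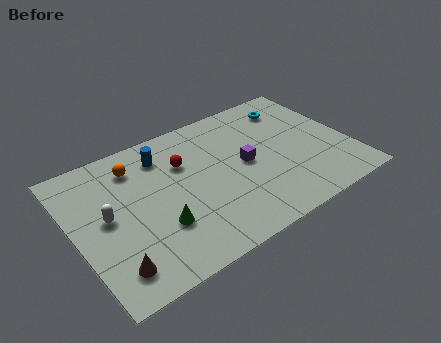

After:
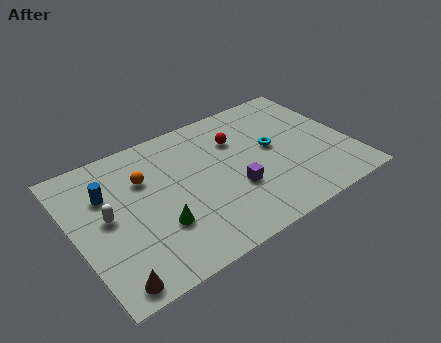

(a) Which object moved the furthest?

the blue cylinder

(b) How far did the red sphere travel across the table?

2.8

The red sphere was near (5.7, 6.0) before and (8.5, 6.2) after, so it travelled √(2.8² + 0.2²) ≈ 2.8 units.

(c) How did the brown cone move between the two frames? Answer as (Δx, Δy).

(-0.2, -0.7)

The brown cone was at about (1.4, 1.6) and moved to about (1.2, 0.9).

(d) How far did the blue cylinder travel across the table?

3.2

The blue cylinder was near (4.8, 7.0) before and (1.8, 6.0) after, so it travelled √(3.0² + 1.0²) ≈ 3.2 units.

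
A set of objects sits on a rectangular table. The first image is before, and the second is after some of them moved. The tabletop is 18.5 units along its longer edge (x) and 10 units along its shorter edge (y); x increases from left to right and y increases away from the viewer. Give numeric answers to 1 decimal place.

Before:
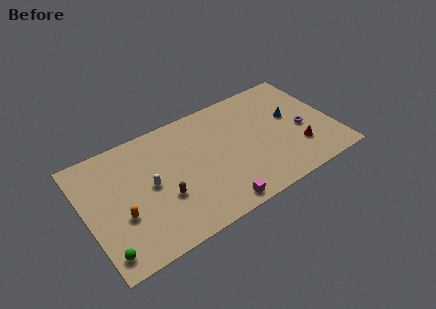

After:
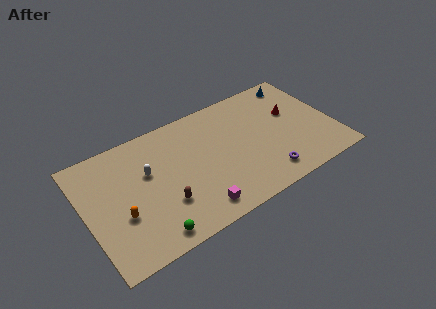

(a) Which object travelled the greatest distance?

the purple torus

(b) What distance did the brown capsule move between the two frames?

0.5

The brown capsule was near (5.5, 3.6) before and (5.5, 3.1) after, so it travelled √(0.0² + 0.5²) ≈ 0.5 units.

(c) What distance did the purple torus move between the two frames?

4.2

The purple torus moved from about (16.2, 4.3) to (12.9, 1.7), a distance of √(3.3² + 2.6²) ≈ 4.2.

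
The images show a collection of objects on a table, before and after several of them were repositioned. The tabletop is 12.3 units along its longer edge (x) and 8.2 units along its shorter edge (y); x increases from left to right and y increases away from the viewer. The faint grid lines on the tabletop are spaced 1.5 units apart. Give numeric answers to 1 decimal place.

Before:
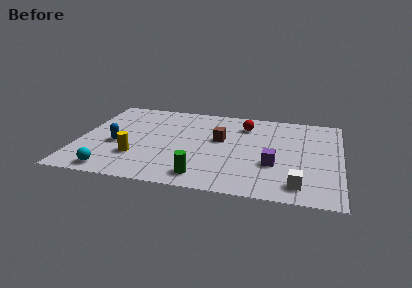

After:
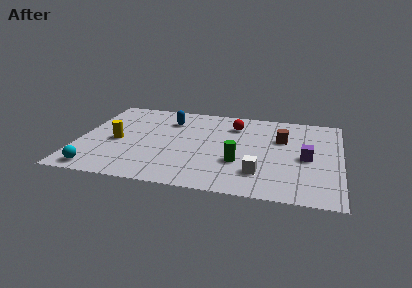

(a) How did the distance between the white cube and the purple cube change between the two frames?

+0.8

They were about 2.0 units apart before and 2.8 after — 0.8 units further apart.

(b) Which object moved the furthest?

the blue capsule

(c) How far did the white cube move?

1.9

The white cube moved from about (10.4, 1.3) to (8.6, 2.0), a distance of √(1.8² + 0.7²) ≈ 1.9.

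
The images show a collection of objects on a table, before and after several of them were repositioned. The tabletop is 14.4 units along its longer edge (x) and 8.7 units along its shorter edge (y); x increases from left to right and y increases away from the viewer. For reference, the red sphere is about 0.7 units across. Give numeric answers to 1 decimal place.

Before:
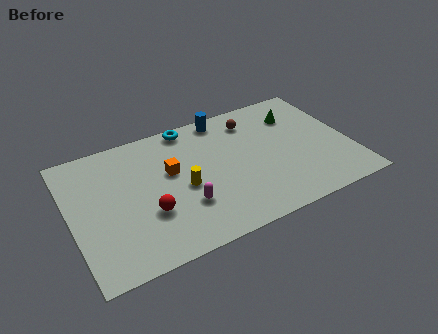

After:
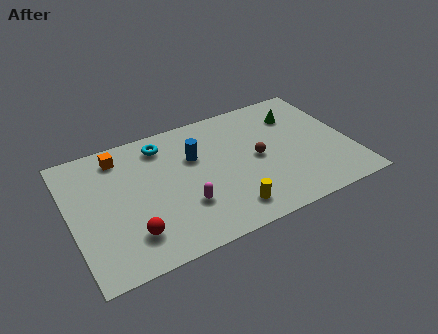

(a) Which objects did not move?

the magenta capsule and the green cone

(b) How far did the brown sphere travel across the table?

2.7

From (9.7, 7.0) to (9.6, 4.3), the brown sphere covered √(0.1² + 2.7²) ≈ 2.7 units.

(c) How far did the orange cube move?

3.2

The orange cube was near (5.2, 5.2) before and (2.8, 7.3) after, so it travelled √(2.4² + 2.1²) ≈ 3.2 units.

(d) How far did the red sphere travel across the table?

1.4

The red sphere was near (3.8, 3.0) before and (2.8, 2.0) after, so it travelled √(1.0² + 1.0²) ≈ 1.4 units.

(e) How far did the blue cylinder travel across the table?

2.8

The blue cylinder was near (8.3, 7.8) before and (6.5, 5.7) after, so it travelled √(1.8² + 2.1²) ≈ 2.8 units.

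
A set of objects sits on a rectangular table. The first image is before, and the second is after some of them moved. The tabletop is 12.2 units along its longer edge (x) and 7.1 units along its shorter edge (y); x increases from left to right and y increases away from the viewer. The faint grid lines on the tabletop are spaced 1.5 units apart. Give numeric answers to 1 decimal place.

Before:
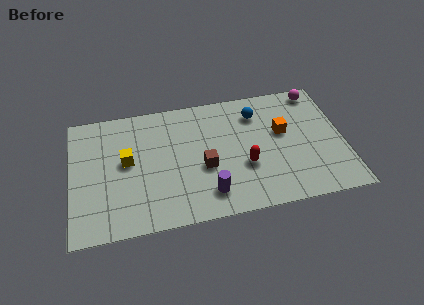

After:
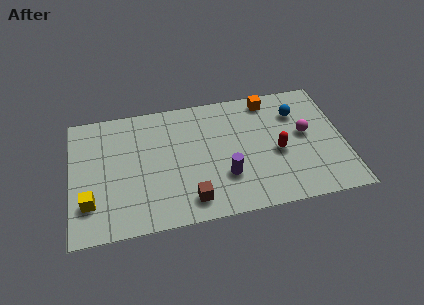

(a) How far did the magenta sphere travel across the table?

2.5

The magenta sphere was near (11.2, 6.3) before and (10.5, 3.9) after, so it travelled √(0.7² + 2.4²) ≈ 2.5 units.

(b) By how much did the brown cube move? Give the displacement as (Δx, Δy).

(-0.7, -1.7)

The brown cube started near (5.9, 2.9) and ended near (5.2, 1.2).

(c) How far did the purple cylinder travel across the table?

1.1

The purple cylinder was near (6.0, 1.4) before and (6.8, 2.2) after, so it travelled √(0.8² + 0.8²) ≈ 1.1 units.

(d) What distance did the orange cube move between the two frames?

2.1

From (9.5, 4.2) to (9.0, 6.2), the orange cube covered √(0.5² + 2.0²) ≈ 2.1 units.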